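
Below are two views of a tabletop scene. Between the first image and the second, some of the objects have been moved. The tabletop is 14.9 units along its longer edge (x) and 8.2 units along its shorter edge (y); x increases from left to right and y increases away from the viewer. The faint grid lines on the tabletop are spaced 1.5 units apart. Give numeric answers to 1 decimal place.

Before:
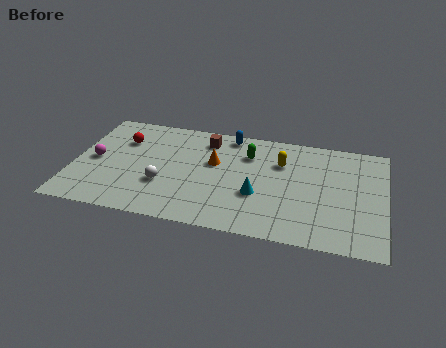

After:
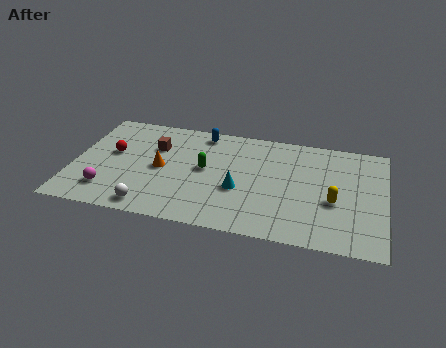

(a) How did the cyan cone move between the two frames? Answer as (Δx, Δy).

(-0.9, 0.2)

The cyan cone was at about (8.9, 3.0) and moved to about (8.0, 3.2).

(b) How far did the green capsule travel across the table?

2.6

The green capsule moved from about (8.3, 6.0) to (6.3, 4.4), a distance of √(2.0² + 1.6²) ≈ 2.6.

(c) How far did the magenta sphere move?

2.3

The magenta sphere was near (1.0, 4.0) before and (1.8, 1.8) after, so it travelled √(0.8² + 2.2²) ≈ 2.3 units.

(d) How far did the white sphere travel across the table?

1.9

The white sphere moved from about (4.4, 2.8) to (3.9, 1.0), a distance of √(0.5² + 1.8²) ≈ 1.9.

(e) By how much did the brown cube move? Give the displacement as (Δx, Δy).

(-2.4, -1.1)

The brown cube was at about (6.2, 6.7) and moved to about (3.8, 5.6).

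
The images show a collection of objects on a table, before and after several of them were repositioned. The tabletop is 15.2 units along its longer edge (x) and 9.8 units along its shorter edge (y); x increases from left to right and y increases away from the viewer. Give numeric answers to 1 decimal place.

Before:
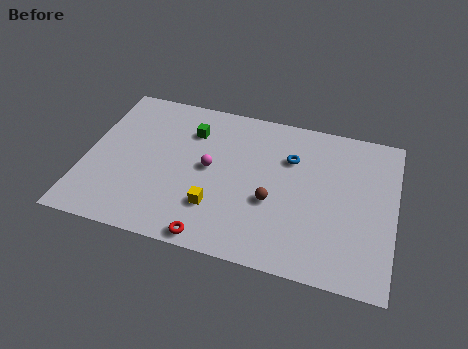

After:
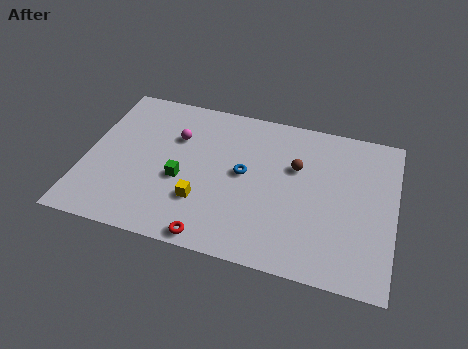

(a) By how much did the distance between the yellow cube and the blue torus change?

-2.3

The distance was about 5.3 in the first image and 3.0 in the second, so they moved 2.3 units closer together.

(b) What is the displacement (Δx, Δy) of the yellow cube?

(-0.7, 0.2)

The yellow cube was at about (6.6, 2.7) and moved to about (5.9, 2.9).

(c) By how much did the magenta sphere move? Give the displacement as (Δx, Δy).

(-1.8, 1.6)

The magenta sphere started near (6.1, 5.1) and ended near (4.3, 6.7).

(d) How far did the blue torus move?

2.7

The blue torus was near (10.0, 6.8) before and (7.8, 5.2) after, so it travelled √(2.2² + 1.6²) ≈ 2.7 units.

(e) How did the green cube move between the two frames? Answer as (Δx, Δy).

(-0.2, -3.3)

The green cube was at about (5.0, 7.3) and moved to about (4.8, 4.0).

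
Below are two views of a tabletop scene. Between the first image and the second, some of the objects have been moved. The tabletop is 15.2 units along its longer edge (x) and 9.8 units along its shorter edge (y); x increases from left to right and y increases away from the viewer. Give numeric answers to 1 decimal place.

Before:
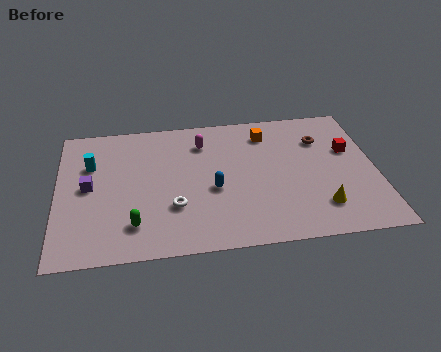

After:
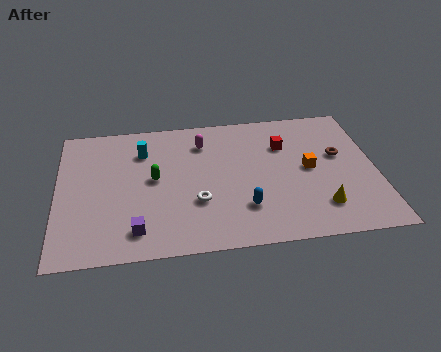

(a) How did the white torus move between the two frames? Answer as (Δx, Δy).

(1.1, 0.2)

From the two frames, the white torus sits at roughly (5.5, 3.1) before and (6.6, 3.3) after.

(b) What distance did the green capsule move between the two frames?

3.3

The green capsule was near (3.6, 2.1) before and (4.6, 5.2) after, so it travelled √(1.0² + 3.1²) ≈ 3.3 units.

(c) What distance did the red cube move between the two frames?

3.2

From (14.0, 6.1) to (10.9, 6.9), the red cube covered √(3.1² + 0.8²) ≈ 3.2 units.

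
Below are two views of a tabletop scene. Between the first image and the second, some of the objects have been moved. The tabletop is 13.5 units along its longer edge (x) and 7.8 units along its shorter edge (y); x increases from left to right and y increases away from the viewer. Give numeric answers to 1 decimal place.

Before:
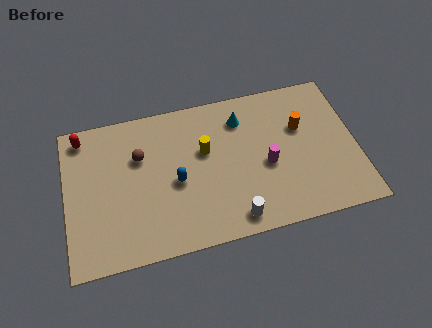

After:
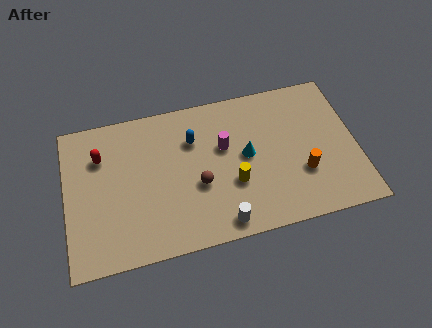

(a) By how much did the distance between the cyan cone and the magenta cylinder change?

-1.7

The distance was about 2.9 in the first image and 1.2 in the second, so they moved 1.7 units closer together.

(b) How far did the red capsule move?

1.4

From (0.9, 6.8) to (1.7, 5.6), the red capsule covered √(0.8² + 1.2²) ≈ 1.4 units.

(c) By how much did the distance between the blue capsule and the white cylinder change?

+1.2

Before: roughly 3.5 units apart; after: 4.7. That's 1.2 units further apart.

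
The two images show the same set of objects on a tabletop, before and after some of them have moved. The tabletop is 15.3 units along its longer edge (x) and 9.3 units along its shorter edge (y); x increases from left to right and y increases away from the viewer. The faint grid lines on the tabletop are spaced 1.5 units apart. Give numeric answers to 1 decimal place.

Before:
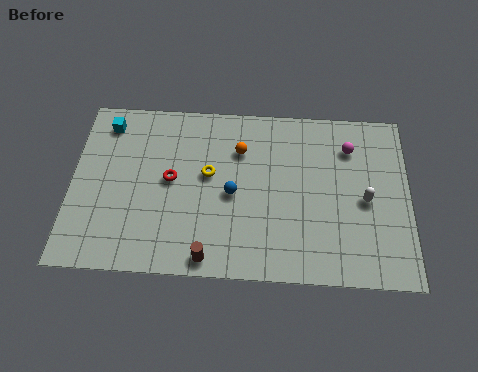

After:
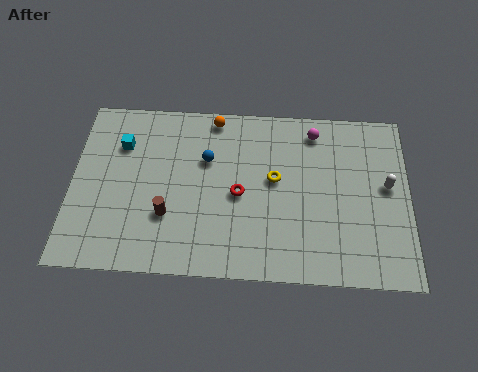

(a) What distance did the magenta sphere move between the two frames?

1.8

The magenta sphere moved from about (12.6, 7.1) to (11.0, 7.9), a distance of √(1.6² + 0.8²) ≈ 1.8.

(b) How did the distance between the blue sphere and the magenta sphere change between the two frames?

-0.8

The distance was about 6.0 in the first image and 5.2 in the second, so they moved 0.8 units closer together.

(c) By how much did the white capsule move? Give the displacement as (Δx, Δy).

(1.0, 0.8)

The white capsule started near (13.3, 4.3) and ended near (14.3, 5.1).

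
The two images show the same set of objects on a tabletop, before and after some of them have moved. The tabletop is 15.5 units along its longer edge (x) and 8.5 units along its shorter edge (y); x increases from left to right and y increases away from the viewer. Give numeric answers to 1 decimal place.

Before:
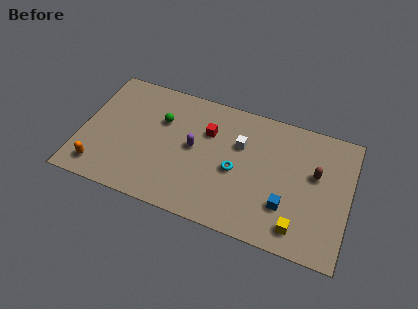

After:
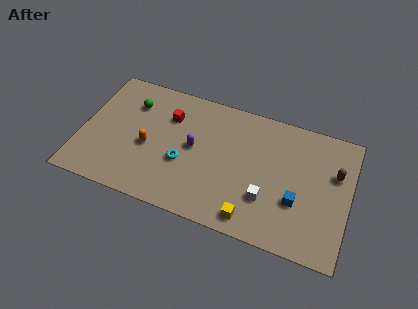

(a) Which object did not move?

the purple capsule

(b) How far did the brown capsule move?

1.2

From (13.5, 5.1) to (14.6, 5.5), the brown capsule covered √(1.1² + 0.4²) ≈ 1.2 units.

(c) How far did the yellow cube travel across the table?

2.6

The yellow cube moved from about (12.8, 1.4) to (10.2, 1.1), a distance of √(2.6² + 0.3²) ≈ 2.6.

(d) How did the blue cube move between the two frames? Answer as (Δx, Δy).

(0.6, 0.5)

From the two frames, the blue cube sits at roughly (12.0, 2.5) before and (12.6, 3.0) after.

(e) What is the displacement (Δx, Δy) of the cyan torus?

(-3.0, -0.5)

The cyan torus was at about (9.0, 3.8) and moved to about (6.0, 3.3).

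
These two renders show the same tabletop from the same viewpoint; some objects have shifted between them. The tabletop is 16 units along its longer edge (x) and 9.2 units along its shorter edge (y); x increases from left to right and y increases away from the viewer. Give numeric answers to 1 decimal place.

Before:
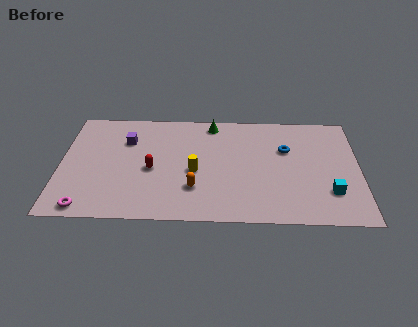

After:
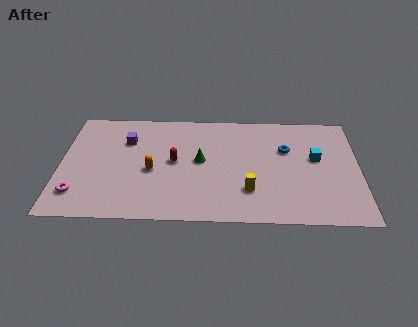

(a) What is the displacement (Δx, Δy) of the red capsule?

(1.2, 0.7)

The red capsule was at about (4.9, 4.1) and moved to about (6.1, 4.8).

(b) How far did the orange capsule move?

2.7

From (7.2, 2.6) to (4.9, 4.0), the orange capsule covered √(2.3² + 1.4²) ≈ 2.7 units.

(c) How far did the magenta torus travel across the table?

1.2

From (1.5, 0.9) to (1.0, 2.0), the magenta torus covered √(0.5² + 1.1²) ≈ 1.2 units.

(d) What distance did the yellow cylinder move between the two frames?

3.3

From (7.2, 4.0) to (10.1, 2.5), the yellow cylinder covered √(2.9² + 1.5²) ≈ 3.3 units.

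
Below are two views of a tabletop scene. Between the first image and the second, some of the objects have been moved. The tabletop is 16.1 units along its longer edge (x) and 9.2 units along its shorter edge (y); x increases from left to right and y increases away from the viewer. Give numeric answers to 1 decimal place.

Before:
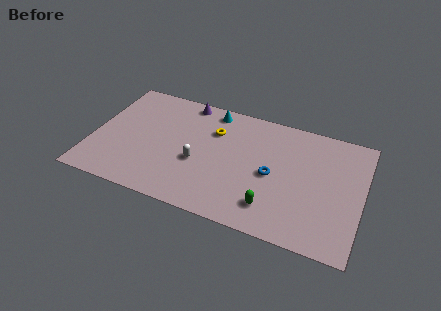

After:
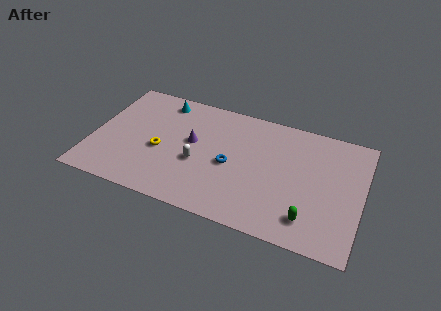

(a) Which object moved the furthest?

the yellow torus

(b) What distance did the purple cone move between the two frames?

3.2

The purple cone moved from about (5.2, 8.3) to (5.9, 5.2), a distance of √(0.7² + 3.1²) ≈ 3.2.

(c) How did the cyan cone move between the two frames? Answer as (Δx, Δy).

(-3.0, -0.2)

The cyan cone started near (6.8, 8.1) and ended near (3.8, 7.9).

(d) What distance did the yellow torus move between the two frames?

4.0

The yellow torus was near (7.1, 6.5) before and (4.1, 3.9) after, so it travelled √(3.0² + 2.6²) ≈ 4.0 units.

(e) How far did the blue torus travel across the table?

2.5

From (10.8, 4.3) to (8.3, 4.2), the blue torus covered √(2.5² + 0.1²) ≈ 2.5 units.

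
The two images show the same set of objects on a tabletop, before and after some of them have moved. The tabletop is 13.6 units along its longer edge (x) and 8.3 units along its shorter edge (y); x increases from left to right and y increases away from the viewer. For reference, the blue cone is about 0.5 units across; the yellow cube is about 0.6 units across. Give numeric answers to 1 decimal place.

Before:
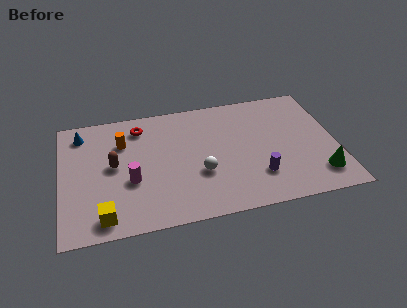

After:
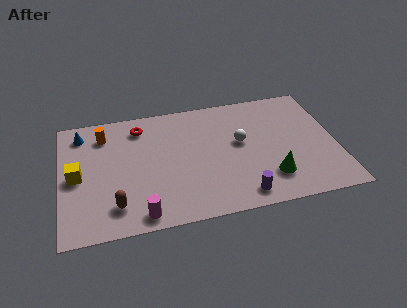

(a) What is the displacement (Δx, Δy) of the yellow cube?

(-1.2, 2.9)

From the two frames, the yellow cube sits at roughly (2.0, 1.1) before and (0.8, 4.0) after.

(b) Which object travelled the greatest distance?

the yellow cube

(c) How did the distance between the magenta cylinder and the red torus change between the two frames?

+2.3

They were about 3.6 units apart before and 5.9 after — 2.3 units further apart.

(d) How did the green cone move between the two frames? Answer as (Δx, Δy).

(-2.4, 0.3)

The green cone started near (12.6, 1.7) and ended near (10.2, 2.0).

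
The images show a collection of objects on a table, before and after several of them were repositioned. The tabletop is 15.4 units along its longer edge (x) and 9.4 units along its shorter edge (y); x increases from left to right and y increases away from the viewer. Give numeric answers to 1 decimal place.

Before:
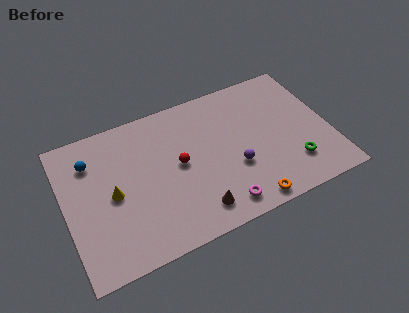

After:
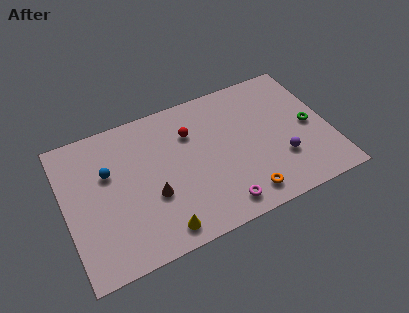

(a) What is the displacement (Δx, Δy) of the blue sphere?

(0.9, -1.1)

The blue sphere was at about (1.7, 7.1) and moved to about (2.6, 6.0).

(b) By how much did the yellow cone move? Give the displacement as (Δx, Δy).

(2.4, -3.3)

The yellow cone was at about (2.7, 4.5) and moved to about (5.1, 1.2).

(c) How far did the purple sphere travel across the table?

2.7

The purple sphere moved from about (9.7, 3.4) to (12.4, 2.9), a distance of √(2.7² + 0.5²) ≈ 2.7.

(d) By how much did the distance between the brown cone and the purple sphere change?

+4.4

The distance was about 3.1 in the first image and 7.5 in the second, so they moved 4.4 units further apart.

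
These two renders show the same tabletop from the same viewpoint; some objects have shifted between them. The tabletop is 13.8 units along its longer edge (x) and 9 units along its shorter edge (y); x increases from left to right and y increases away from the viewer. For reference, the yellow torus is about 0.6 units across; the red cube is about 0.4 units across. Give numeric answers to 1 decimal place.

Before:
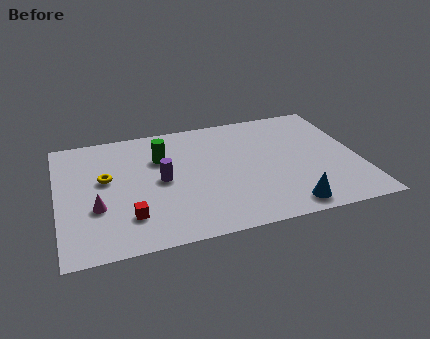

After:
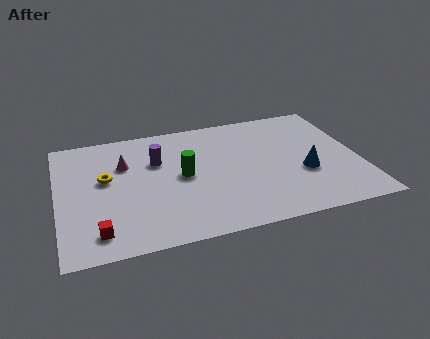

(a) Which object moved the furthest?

the magenta cone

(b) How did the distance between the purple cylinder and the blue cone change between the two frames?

+0.6

Before: roughly 6.5 units apart; after: 7.1. That's 0.6 units further apart.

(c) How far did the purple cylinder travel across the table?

1.5

From (4.7, 4.5) to (4.6, 6.0), the purple cylinder covered √(0.1² + 1.5²) ≈ 1.5 units.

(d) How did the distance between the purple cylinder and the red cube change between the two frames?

+2.6

The distance was about 2.8 in the first image and 5.4 in the second, so they moved 2.6 units further apart.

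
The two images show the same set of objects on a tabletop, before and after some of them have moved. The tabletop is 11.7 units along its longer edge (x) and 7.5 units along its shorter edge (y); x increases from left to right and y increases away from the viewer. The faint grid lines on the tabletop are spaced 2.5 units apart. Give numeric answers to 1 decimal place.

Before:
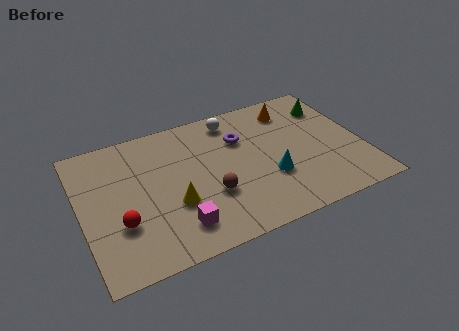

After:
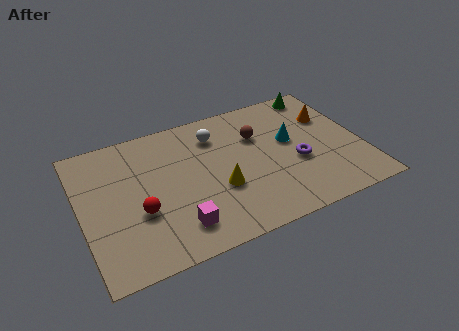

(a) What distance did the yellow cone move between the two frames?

1.9

From (3.7, 2.7) to (5.6, 2.8), the yellow cone covered √(1.9² + 0.1²) ≈ 1.9 units.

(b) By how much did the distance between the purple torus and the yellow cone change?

-0.7

They were about 4.0 units apart before and 3.3 after — 0.7 units closer together.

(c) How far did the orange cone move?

1.8

The orange cone was near (9.1, 6.1) before and (10.6, 5.1) after, so it travelled √(1.5² + 1.0²) ≈ 1.8 units.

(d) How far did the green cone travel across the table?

1.0

The green cone moved from about (10.7, 5.7) to (10.4, 6.7), a distance of √(0.3² + 1.0²) ≈ 1.0.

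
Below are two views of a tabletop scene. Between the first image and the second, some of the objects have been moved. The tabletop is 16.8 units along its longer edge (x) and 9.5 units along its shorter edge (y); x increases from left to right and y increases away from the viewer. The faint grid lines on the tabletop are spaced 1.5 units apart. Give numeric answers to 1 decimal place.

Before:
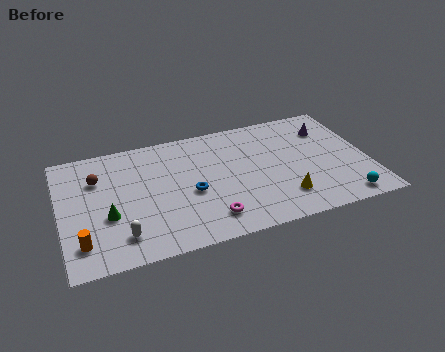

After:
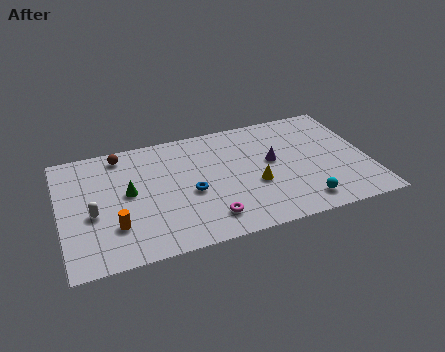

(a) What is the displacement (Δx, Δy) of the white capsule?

(-1.4, 2.1)

The white capsule started near (3.1, 1.9) and ended near (1.7, 4.0).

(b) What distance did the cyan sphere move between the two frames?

2.2

The cyan sphere moved from about (15.1, 1.1) to (12.9, 1.5), a distance of √(2.2² + 0.4²) ≈ 2.2.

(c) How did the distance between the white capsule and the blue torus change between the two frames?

+0.8

The distance was about 4.5 in the first image and 5.3 in the second, so they moved 0.8 units further apart.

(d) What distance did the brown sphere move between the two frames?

2.1

From (2.1, 6.7) to (3.5, 8.3), the brown sphere covered √(1.4² + 1.6²) ≈ 2.1 units.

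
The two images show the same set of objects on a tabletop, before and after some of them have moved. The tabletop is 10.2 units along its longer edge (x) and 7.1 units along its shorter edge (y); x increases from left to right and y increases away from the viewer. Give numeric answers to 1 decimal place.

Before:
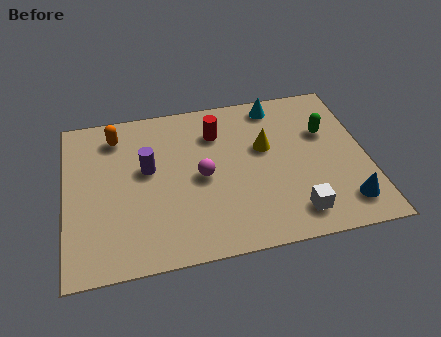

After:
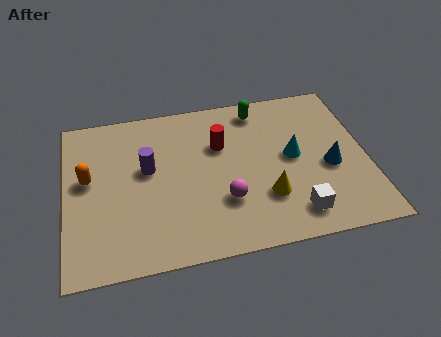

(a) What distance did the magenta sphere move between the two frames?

1.4

The magenta sphere moved from about (4.6, 3.4) to (5.3, 2.2), a distance of √(0.7² + 1.2²) ≈ 1.4.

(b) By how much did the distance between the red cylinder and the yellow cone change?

+1.1

Before: roughly 1.9 units apart; after: 3.0. That's 1.1 units further apart.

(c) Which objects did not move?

the white cube and the purple cylinder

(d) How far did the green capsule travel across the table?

2.7

The green capsule was near (8.9, 4.6) before and (6.7, 6.1) after, so it travelled √(2.2² + 1.5²) ≈ 2.7 units.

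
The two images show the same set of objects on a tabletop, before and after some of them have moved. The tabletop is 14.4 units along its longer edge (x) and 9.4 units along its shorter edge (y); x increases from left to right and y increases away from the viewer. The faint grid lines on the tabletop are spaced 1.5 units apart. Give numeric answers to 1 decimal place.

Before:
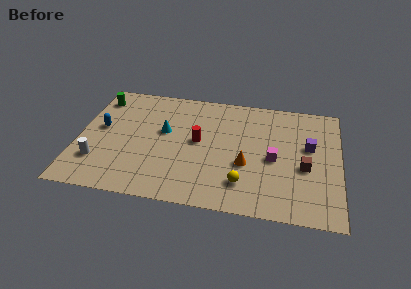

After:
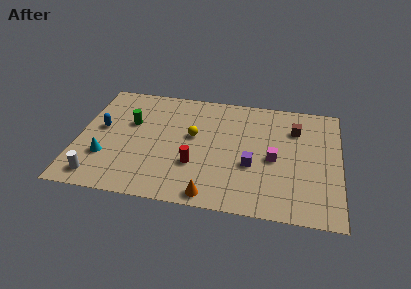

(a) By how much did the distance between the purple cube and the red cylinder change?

-3.0

They were about 6.1 units apart before and 3.1 after — 3.0 units closer together.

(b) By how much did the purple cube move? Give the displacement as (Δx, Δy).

(-3.1, -2.0)

From the two frames, the purple cube sits at roughly (12.7, 5.6) before and (9.6, 3.6) after.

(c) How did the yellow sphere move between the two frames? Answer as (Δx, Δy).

(-2.9, 3.3)

From the two frames, the yellow sphere sits at roughly (9.2, 2.1) before and (6.3, 5.4) after.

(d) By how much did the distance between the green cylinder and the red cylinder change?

-1.7

Before: roughly 6.3 units apart; after: 4.6. That's 1.7 units closer together.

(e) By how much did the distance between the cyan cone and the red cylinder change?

+2.9

Before: roughly 2.0 units apart; after: 4.9. That's 2.9 units further apart.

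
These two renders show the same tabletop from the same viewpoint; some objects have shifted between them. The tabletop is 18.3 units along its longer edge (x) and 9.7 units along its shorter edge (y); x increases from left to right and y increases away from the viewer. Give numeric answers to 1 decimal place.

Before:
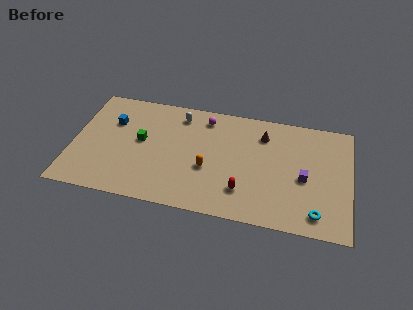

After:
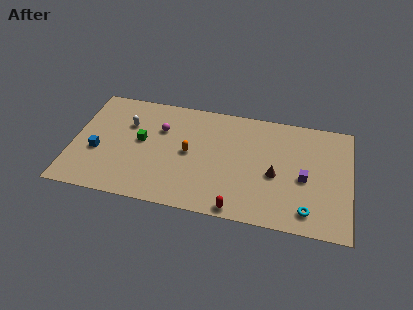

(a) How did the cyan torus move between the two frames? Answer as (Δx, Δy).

(-0.6, 0.1)

The cyan torus was at about (16.2, 1.5) and moved to about (15.6, 1.6).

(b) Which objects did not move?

the purple cube and the green cube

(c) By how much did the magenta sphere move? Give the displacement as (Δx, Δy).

(-2.9, -1.6)

The magenta sphere was at about (8.6, 8.2) and moved to about (5.7, 6.6).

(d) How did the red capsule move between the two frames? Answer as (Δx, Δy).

(-0.3, -1.6)

The red capsule was at about (11.4, 2.4) and moved to about (11.1, 0.8).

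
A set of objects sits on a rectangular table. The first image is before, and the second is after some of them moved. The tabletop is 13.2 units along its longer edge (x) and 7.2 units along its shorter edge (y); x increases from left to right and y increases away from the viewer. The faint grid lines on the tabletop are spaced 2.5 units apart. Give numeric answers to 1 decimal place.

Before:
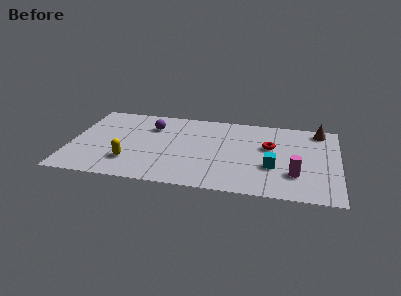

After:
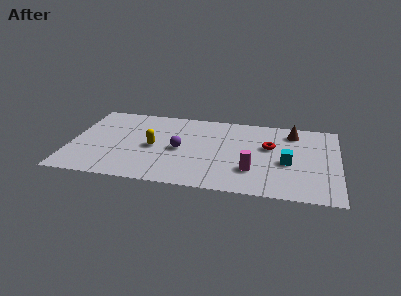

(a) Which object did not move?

the red torus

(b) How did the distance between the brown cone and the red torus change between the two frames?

-1.2

They were about 3.1 units apart before and 1.9 after — 1.2 units closer together.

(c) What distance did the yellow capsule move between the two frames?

1.9

The yellow capsule moved from about (3.0, 1.9) to (4.1, 3.4), a distance of √(1.1² + 1.5²) ≈ 1.9.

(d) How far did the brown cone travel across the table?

1.4

From (12.2, 6.3) to (10.9, 5.9), the brown cone covered √(1.3² + 0.4²) ≈ 1.4 units.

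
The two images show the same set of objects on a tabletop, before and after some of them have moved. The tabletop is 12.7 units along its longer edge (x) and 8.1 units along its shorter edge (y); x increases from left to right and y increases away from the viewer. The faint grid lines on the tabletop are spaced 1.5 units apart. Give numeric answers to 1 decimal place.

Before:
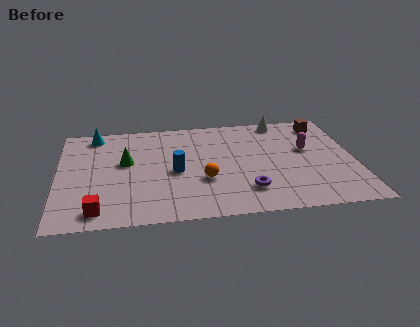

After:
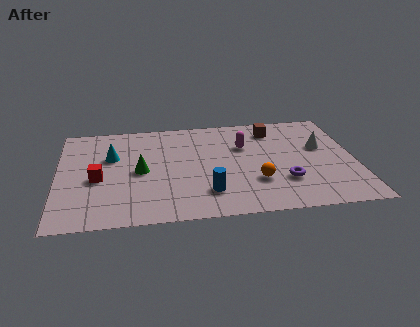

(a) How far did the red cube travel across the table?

2.4

From (1.7, 1.1) to (1.7, 3.5), the red cube covered √(0.0² + 2.4²) ≈ 2.4 units.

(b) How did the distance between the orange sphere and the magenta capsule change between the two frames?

-2.0

They were about 4.9 units apart before and 2.9 after — 2.0 units closer together.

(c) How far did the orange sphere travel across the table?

2.2

The orange sphere was near (6.2, 2.9) before and (8.4, 2.5) after, so it travelled √(2.2² + 0.4²) ≈ 2.2 units.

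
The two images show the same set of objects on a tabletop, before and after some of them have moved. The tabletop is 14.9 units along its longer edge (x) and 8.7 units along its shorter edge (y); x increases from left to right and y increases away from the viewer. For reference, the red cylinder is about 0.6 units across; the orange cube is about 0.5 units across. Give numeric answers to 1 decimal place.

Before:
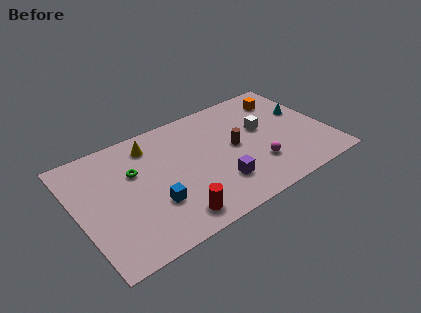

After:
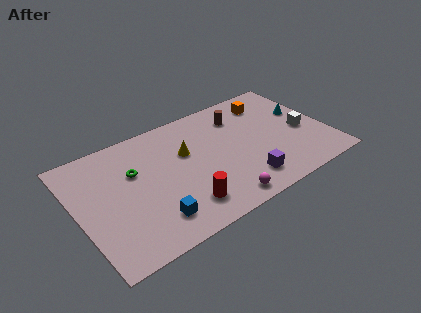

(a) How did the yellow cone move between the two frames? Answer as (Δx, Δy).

(1.9, -1.6)

The yellow cone was at about (4.7, 7.1) and moved to about (6.6, 5.5).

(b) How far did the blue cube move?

1.0

From (4.2, 2.8) to (4.0, 1.8), the blue cube covered √(0.2² + 1.0²) ≈ 1.0 units.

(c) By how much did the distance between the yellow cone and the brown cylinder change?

-1.7

They were about 5.4 units apart before and 3.7 after — 1.7 units closer together.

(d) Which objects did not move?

the cyan cone and the green torus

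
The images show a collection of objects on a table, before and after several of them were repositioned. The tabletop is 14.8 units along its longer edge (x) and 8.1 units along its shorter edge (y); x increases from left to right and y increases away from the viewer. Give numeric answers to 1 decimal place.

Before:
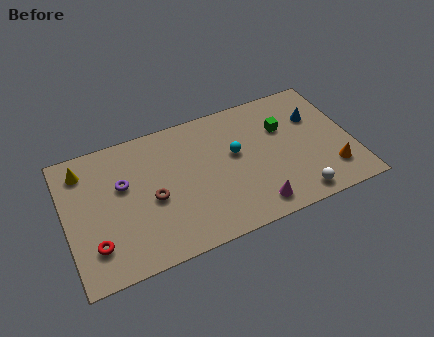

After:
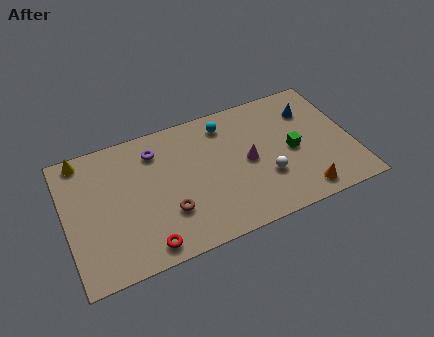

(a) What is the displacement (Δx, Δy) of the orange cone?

(-1.6, -0.8)

The orange cone was at about (13.5, 1.9) and moved to about (11.9, 1.1).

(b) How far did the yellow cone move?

0.7

From (1.1, 6.6) to (1.1, 7.3), the yellow cone covered √(0.0² + 0.7²) ≈ 0.7 units.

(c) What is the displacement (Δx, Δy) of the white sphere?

(-1.4, 1.7)

From the two frames, the white sphere sits at roughly (11.6, 1.0) before and (10.2, 2.7) after.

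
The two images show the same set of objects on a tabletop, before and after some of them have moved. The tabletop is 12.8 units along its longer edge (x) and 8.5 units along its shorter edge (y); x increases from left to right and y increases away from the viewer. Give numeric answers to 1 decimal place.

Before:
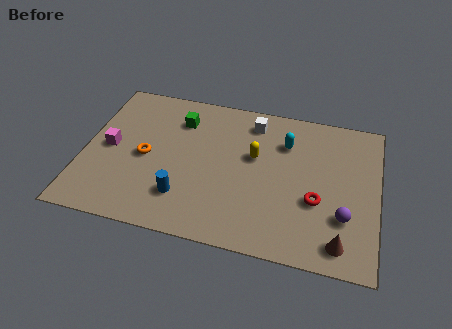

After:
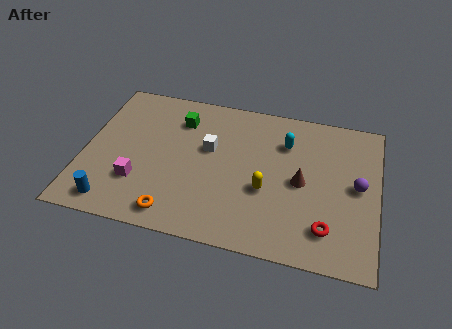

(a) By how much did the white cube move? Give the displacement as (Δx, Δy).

(-1.8, -2.0)

From the two frames, the white cube sits at roughly (7.2, 7.1) before and (5.4, 5.1) after.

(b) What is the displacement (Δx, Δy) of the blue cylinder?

(-3.0, -1.0)

From the two frames, the blue cylinder sits at roughly (4.5, 2.1) before and (1.5, 1.1) after.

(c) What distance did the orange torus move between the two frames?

3.3

The orange torus moved from about (2.7, 4.0) to (4.2, 1.1), a distance of √(1.5² + 2.9²) ≈ 3.3.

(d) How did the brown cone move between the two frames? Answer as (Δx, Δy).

(-1.8, 2.9)

The brown cone started near (11.3, 1.2) and ended near (9.5, 4.1).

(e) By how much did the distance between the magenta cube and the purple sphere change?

-0.8

The distance was about 10.4 in the first image and 9.6 in the second, so they moved 0.8 units closer together.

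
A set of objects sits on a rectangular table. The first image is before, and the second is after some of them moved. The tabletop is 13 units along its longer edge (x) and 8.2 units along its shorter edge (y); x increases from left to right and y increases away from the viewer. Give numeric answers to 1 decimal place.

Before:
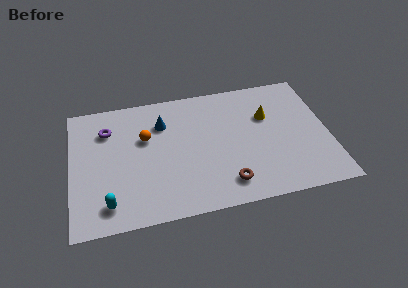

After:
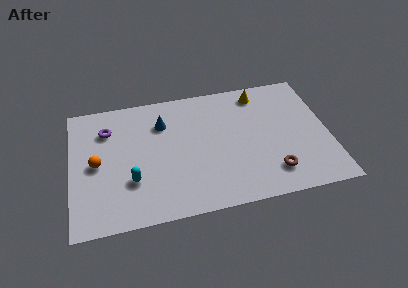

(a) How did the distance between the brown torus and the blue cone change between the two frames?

+1.4

They were about 5.4 units apart before and 6.8 after — 1.4 units further apart.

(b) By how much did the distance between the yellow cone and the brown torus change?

+0.8

Before: roughly 4.5 units apart; after: 5.3. That's 0.8 units further apart.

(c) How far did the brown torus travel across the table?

2.3

The brown torus was near (7.7, 1.5) before and (10.0, 1.7) after, so it travelled √(2.3² + 0.2²) ≈ 2.3 units.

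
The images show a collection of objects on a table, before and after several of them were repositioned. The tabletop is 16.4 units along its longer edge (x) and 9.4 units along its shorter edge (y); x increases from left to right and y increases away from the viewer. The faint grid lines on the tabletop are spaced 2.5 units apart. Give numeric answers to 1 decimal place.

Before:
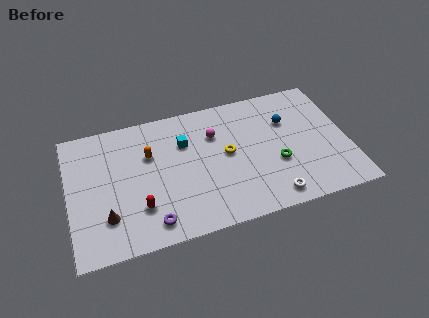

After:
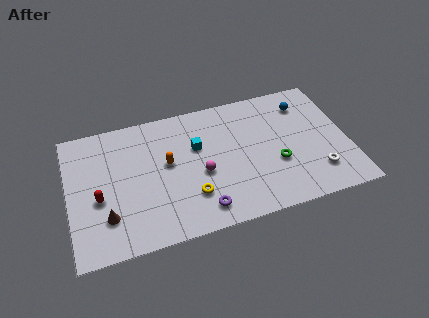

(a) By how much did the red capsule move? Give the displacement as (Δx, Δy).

(-2.3, 1.3)

From the two frames, the red capsule sits at roughly (4.0, 2.6) before and (1.7, 3.9) after.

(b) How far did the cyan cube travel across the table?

0.9

The cyan cube was near (6.9, 6.5) before and (7.6, 6.0) after, so it travelled √(0.7² + 0.5²) ≈ 0.9 units.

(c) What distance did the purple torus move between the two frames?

2.9

The purple torus moved from about (4.6, 1.4) to (7.5, 1.5), a distance of √(2.9² + 0.1²) ≈ 2.9.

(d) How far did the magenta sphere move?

2.8

From (8.7, 6.6) to (7.7, 4.0), the magenta sphere covered √(1.0² + 2.6²) ≈ 2.8 units.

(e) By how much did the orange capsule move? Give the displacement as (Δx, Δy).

(1.0, -0.9)

The orange capsule was at about (4.8, 6.2) and moved to about (5.8, 5.3).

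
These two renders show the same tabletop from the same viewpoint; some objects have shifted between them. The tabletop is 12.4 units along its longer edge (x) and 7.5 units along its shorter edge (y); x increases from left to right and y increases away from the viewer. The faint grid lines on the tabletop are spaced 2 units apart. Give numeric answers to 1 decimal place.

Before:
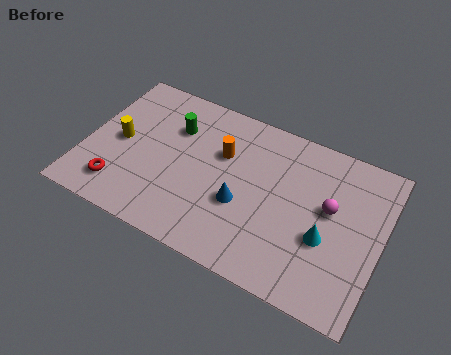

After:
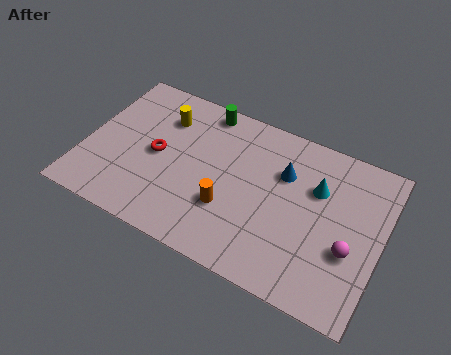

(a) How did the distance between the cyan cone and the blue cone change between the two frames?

-2.1

The distance was about 3.5 in the first image and 1.4 in the second, so they moved 2.1 units closer together.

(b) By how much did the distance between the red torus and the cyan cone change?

-1.9

The distance was about 8.6 in the first image and 6.7 in the second, so they moved 1.9 units closer together.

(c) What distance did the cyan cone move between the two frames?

2.2

From (10.2, 2.9) to (9.6, 5.0), the cyan cone covered √(0.6² + 2.1²) ≈ 2.2 units.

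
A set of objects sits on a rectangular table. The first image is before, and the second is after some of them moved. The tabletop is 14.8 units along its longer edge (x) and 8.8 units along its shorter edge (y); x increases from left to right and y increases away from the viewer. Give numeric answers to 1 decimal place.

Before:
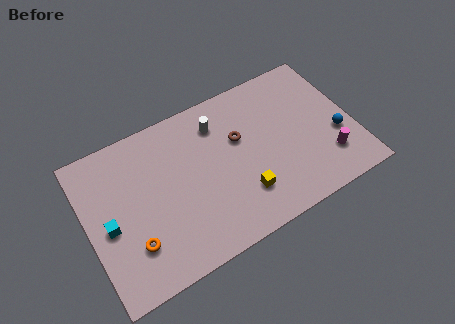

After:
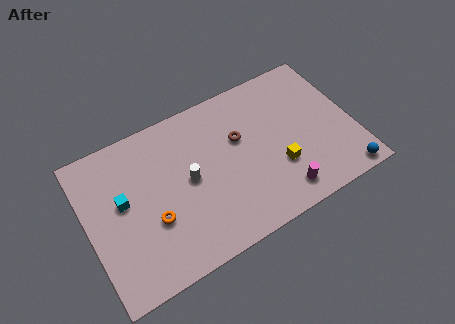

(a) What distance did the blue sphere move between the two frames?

2.5

From (13.8, 3.3) to (13.8, 0.8), the blue sphere covered √(0.0² + 2.5²) ≈ 2.5 units.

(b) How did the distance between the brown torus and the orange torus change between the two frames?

-1.4

The distance was about 7.1 in the first image and 5.7 in the second, so they moved 1.4 units closer together.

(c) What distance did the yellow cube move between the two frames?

2.2

The yellow cube moved from about (8.3, 2.3) to (10.4, 2.9), a distance of √(2.1² + 0.6²) ≈ 2.2.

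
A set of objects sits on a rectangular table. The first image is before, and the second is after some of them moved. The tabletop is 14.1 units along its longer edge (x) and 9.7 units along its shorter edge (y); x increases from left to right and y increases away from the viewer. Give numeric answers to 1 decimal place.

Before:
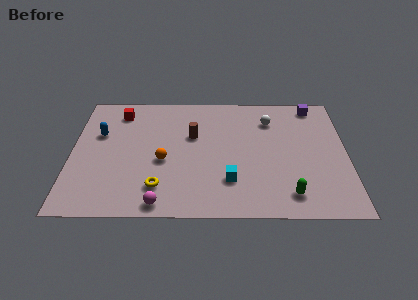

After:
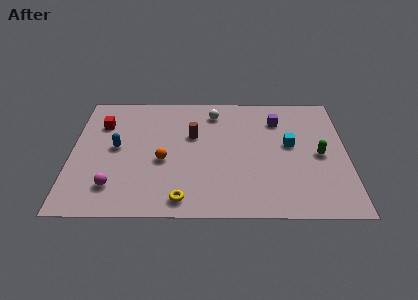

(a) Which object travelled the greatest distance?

the cyan cube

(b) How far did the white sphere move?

3.0

The white sphere moved from about (10.2, 7.4) to (7.3, 8.0), a distance of √(2.9² + 0.6²) ≈ 3.0.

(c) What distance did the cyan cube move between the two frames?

4.2

The cyan cube moved from about (8.1, 2.6) to (11.2, 5.4), a distance of √(3.1² + 2.8²) ≈ 4.2.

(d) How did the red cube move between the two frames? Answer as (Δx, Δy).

(-0.9, -1.0)

The red cube started near (2.4, 8.0) and ended near (1.5, 7.0).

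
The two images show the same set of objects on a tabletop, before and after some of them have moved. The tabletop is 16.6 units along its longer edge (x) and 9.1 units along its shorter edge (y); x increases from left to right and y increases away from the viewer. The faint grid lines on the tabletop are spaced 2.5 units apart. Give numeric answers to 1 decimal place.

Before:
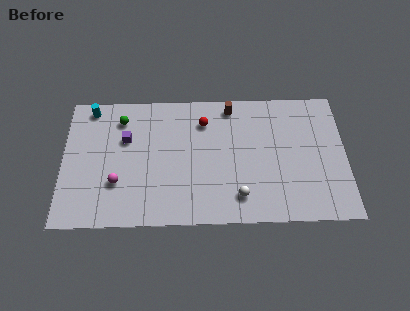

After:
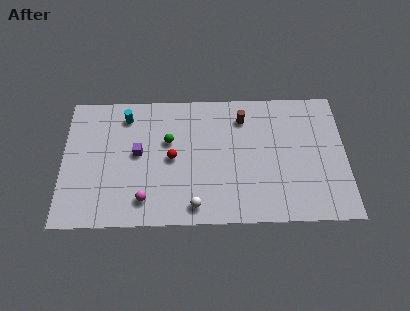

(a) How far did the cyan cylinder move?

2.2

The cyan cylinder moved from about (1.6, 8.1) to (3.7, 7.5), a distance of √(2.1² + 0.6²) ≈ 2.2.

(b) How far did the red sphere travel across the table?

3.1

The red sphere was near (8.3, 7.0) before and (6.4, 4.5) after, so it travelled √(1.9² + 2.5²) ≈ 3.1 units.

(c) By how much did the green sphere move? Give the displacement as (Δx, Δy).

(2.8, -1.6)

The green sphere was at about (3.4, 7.3) and moved to about (6.2, 5.7).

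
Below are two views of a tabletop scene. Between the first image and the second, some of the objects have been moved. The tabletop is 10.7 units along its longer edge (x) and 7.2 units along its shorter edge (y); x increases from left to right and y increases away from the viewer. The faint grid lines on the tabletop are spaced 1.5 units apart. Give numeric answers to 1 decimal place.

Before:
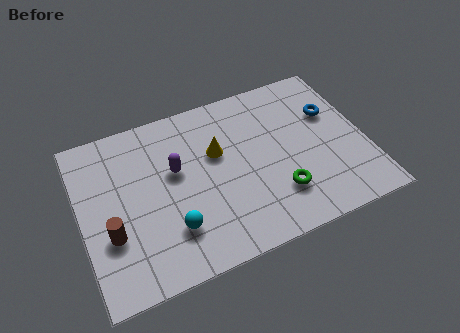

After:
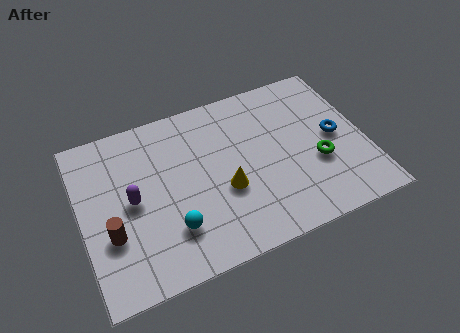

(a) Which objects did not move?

the cyan sphere and the brown cylinder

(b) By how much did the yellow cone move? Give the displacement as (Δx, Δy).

(0.1, -1.7)

The yellow cone started near (5.2, 4.5) and ended near (5.3, 2.8).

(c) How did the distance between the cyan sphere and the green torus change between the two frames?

+1.7

Before: roughly 4.0 units apart; after: 5.7. That's 1.7 units further apart.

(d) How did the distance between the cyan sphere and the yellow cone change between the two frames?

-1.0

The distance was about 3.3 in the first image and 2.3 in the second, so they moved 1.0 units closer together.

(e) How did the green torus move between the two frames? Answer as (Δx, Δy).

(1.6, 0.8)

From the two frames, the green torus sits at roughly (7.2, 1.9) before and (8.8, 2.7) after.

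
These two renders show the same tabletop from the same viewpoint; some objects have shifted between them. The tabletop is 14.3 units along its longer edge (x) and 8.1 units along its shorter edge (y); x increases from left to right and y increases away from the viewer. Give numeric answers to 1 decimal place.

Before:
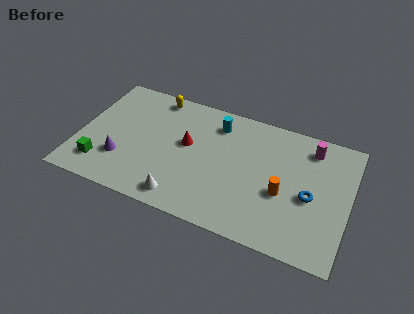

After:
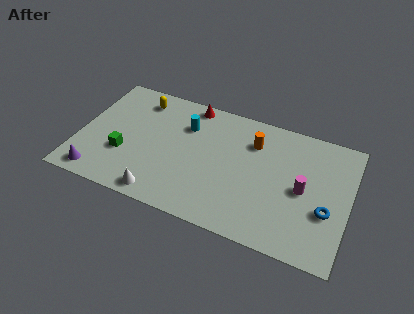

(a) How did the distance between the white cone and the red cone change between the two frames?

+3.0

Before: roughly 3.5 units apart; after: 6.5. That's 3.0 units further apart.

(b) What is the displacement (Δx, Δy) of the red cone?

(-0.1, 2.7)

From the two frames, the red cone sits at roughly (5.7, 4.6) before and (5.6, 7.3) after.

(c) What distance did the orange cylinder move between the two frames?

3.2

The orange cylinder moved from about (10.9, 3.3) to (9.1, 6.0), a distance of √(1.8² + 2.7²) ≈ 3.2.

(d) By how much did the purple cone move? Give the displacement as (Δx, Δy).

(-1.1, -1.4)

The purple cone started near (2.4, 2.4) and ended near (1.3, 1.0).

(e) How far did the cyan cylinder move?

1.7

The cyan cylinder moved from about (7.1, 6.5) to (5.5, 5.8), a distance of √(1.6² + 0.7²) ≈ 1.7.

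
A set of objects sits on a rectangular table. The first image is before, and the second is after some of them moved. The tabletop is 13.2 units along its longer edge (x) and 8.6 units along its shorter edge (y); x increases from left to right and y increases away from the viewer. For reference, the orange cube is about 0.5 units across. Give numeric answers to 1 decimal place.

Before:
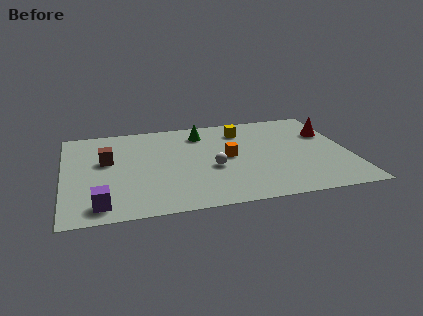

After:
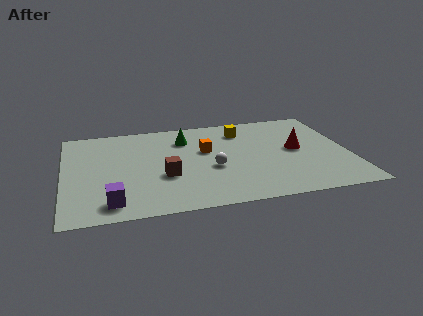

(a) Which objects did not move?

the yellow cube and the white sphere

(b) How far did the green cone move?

0.9

From (6.5, 6.9) to (5.7, 6.5), the green cone covered √(0.8² + 0.4²) ≈ 0.9 units.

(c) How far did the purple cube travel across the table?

0.5

The purple cube was near (1.6, 1.2) before and (2.1, 1.3) after, so it travelled √(0.5² + 0.1²) ≈ 0.5 units.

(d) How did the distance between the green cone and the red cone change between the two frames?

-0.5

Before: roughly 6.0 units apart; after: 5.5. That's 0.5 units closer together.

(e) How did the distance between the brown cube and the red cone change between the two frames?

-4.1

Before: roughly 10.4 units apart; after: 6.3. That's 4.1 units closer together.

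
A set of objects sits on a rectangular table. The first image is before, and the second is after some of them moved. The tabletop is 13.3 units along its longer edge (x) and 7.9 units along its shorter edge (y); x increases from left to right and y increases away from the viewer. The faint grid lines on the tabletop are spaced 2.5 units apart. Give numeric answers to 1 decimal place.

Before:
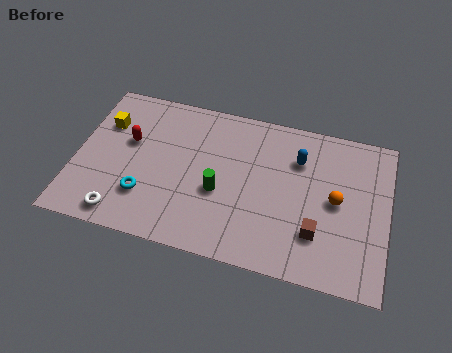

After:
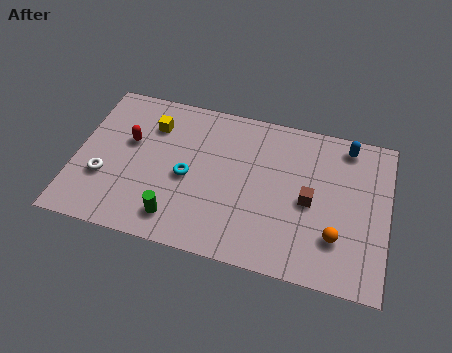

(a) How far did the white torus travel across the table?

1.9

The white torus was near (2.2, 1.0) before and (1.3, 2.7) after, so it travelled √(0.9² + 1.7²) ≈ 1.9 units.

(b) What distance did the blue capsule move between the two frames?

2.3

The blue capsule was near (9.4, 5.7) before and (11.4, 6.9) after, so it travelled √(2.0² + 1.2²) ≈ 2.3 units.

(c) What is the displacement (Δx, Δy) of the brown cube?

(-0.4, 1.5)

The brown cube was at about (10.4, 2.2) and moved to about (10.0, 3.7).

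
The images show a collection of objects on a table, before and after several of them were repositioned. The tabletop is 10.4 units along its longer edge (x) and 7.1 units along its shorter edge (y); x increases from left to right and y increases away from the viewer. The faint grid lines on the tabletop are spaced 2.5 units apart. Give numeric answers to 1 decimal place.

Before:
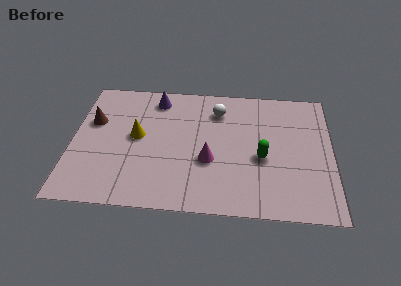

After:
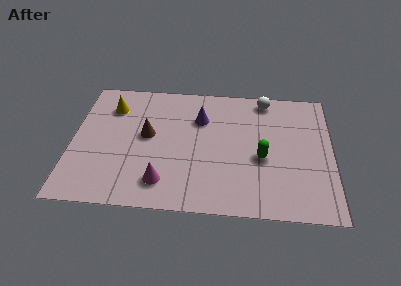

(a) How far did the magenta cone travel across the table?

2.2

From (5.5, 2.7) to (3.7, 1.4), the magenta cone covered √(1.8² + 1.3²) ≈ 2.2 units.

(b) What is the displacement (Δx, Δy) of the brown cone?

(2.2, -0.6)

From the two frames, the brown cone sits at roughly (0.8, 4.5) before and (3.0, 3.9) after.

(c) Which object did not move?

the green capsule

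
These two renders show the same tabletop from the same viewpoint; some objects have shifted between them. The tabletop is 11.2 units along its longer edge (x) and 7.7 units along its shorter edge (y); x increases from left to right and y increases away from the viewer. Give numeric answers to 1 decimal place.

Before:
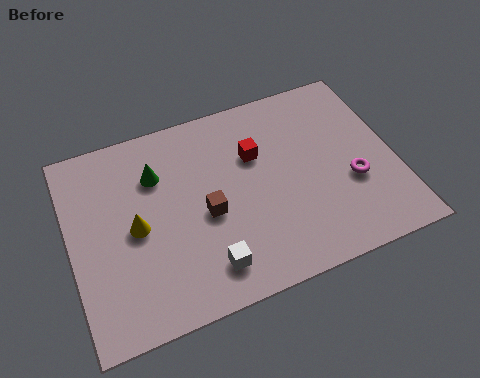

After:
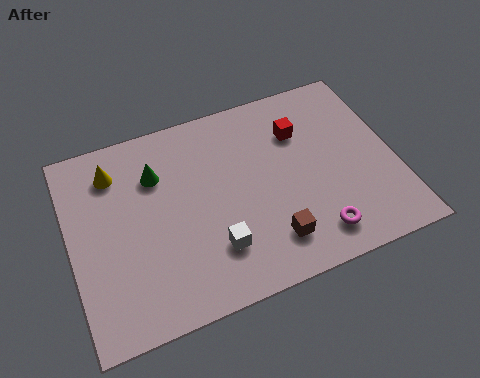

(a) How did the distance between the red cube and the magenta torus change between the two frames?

+0.4

The distance was about 3.8 in the first image and 4.2 in the second, so they moved 0.4 units further apart.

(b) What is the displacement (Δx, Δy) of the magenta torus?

(-1.5, -1.6)

The magenta torus started near (9.6, 2.9) and ended near (8.1, 1.3).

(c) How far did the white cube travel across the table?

0.7

The white cube was near (4.4, 1.4) before and (4.7, 2.0) after, so it travelled √(0.3² + 0.6²) ≈ 0.7 units.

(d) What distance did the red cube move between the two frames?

1.6

From (6.5, 5.1) to (8.1, 5.5), the red cube covered √(1.6² + 0.4²) ≈ 1.6 units.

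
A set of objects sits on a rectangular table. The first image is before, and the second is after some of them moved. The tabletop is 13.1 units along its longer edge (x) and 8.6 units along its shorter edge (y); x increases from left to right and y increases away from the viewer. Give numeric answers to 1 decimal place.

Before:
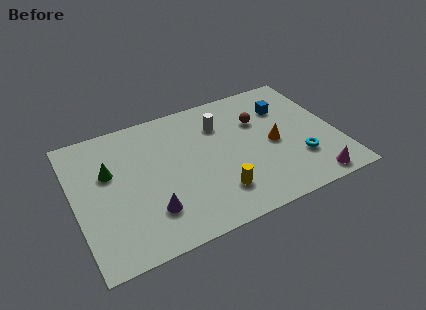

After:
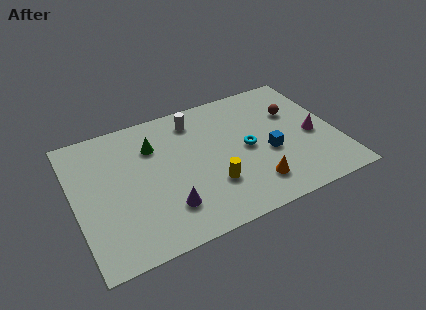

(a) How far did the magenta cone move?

2.9

The magenta cone was near (11.4, 0.9) before and (11.9, 3.8) after, so it travelled √(0.5² + 2.9²) ≈ 2.9 units.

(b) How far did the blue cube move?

3.0

The blue cube was near (10.8, 6.2) before and (9.6, 3.5) after, so it travelled √(1.2² + 2.7²) ≈ 3.0 units.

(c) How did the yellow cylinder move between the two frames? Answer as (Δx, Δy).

(-0.2, 0.6)

The yellow cylinder was at about (6.8, 2.0) and moved to about (6.6, 2.6).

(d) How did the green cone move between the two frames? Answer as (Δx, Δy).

(2.3, 0.8)

From the two frames, the green cone sits at roughly (1.8, 5.4) before and (4.1, 6.2) after.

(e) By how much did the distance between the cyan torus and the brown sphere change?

-0.7

Before: roughly 3.7 units apart; after: 3.0. That's 0.7 units closer together.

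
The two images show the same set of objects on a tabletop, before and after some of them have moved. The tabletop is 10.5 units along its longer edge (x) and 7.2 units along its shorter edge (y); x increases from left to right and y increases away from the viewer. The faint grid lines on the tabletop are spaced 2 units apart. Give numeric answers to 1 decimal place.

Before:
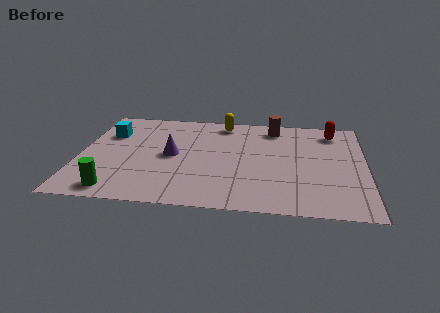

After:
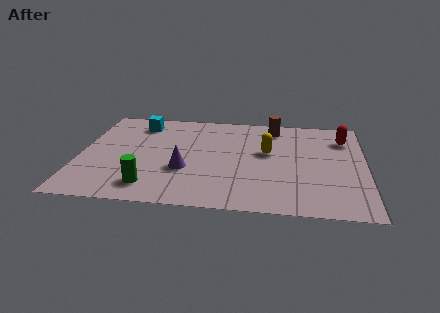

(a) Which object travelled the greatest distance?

the yellow capsule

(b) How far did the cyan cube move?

1.4

From (1.0, 5.0) to (2.1, 5.9), the cyan cube covered √(1.1² + 0.9²) ≈ 1.4 units.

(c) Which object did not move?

the brown cylinder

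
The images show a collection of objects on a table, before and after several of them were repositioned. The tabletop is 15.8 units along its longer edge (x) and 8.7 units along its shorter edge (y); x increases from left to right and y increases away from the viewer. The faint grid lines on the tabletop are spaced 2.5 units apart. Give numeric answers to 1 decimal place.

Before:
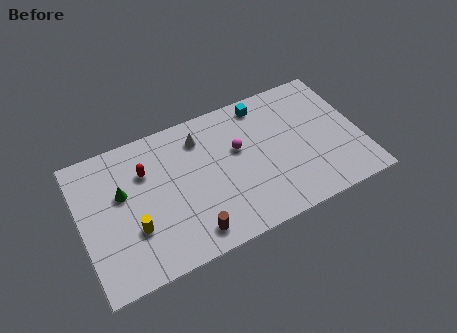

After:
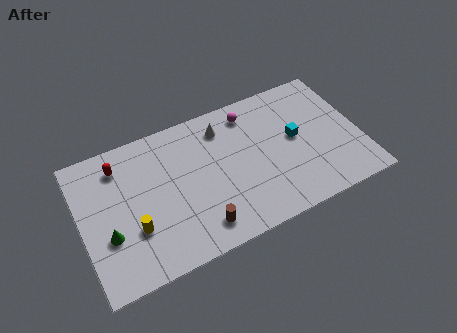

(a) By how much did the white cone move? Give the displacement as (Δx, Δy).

(1.3, 0.1)

The white cone was at about (7.0, 6.9) and moved to about (8.3, 7.0).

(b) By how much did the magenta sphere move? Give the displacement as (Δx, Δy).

(0.9, 2.0)

From the two frames, the magenta sphere sits at roughly (9.0, 5.3) before and (9.9, 7.3) after.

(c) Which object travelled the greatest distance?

the cyan cube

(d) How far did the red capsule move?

1.7

From (3.8, 6.1) to (2.4, 7.0), the red capsule covered √(1.4² + 0.9²) ≈ 1.7 units.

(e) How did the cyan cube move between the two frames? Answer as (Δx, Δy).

(1.5, -2.9)

The cyan cube was at about (10.7, 7.6) and moved to about (12.2, 4.7).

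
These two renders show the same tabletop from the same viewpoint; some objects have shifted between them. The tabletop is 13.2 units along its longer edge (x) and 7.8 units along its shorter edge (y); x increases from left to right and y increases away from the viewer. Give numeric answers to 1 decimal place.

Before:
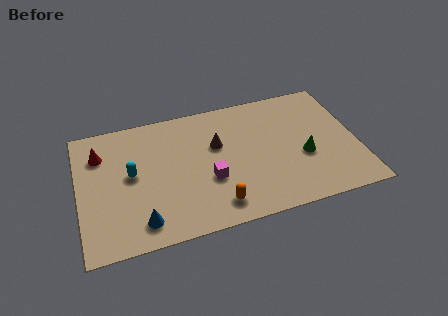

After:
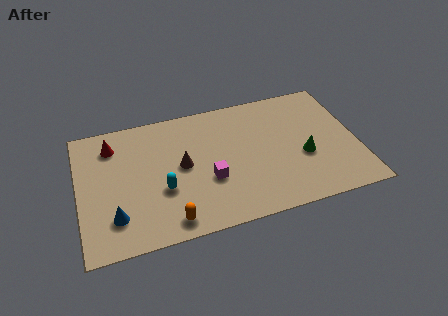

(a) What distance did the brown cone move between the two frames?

1.9

From (6.6, 4.9) to (4.9, 4.1), the brown cone covered √(1.7² + 0.8²) ≈ 1.9 units.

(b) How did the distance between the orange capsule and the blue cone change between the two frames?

-0.8

The distance was about 3.5 in the first image and 2.7 in the second, so they moved 0.8 units closer together.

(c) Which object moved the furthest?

the orange capsule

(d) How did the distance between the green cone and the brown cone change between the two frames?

+1.4

Before: roughly 4.4 units apart; after: 5.8. That's 1.4 units further apart.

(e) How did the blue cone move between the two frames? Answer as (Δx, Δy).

(-1.2, 0.6)

From the two frames, the blue cone sits at roughly (2.8, 1.3) before and (1.6, 1.9) after.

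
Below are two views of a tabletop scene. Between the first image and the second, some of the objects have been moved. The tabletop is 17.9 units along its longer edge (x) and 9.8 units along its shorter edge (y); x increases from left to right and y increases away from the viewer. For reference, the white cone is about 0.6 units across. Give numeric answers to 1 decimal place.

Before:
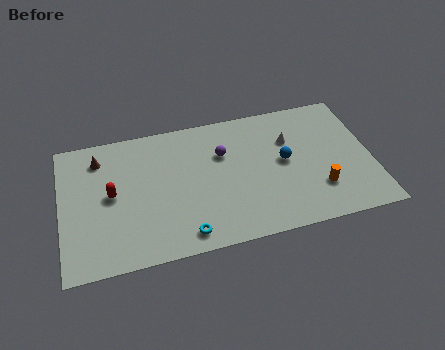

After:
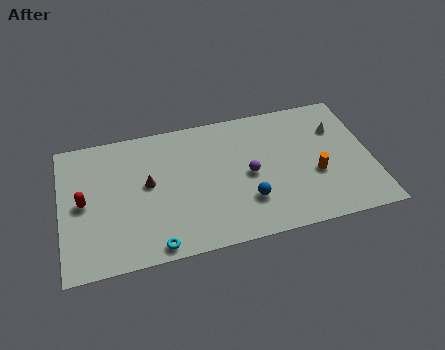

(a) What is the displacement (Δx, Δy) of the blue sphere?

(-2.3, -2.4)

The blue sphere was at about (12.9, 5.2) and moved to about (10.6, 2.8).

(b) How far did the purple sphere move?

2.4

The purple sphere moved from about (9.4, 6.6) to (10.8, 4.7), a distance of √(1.4² + 1.9²) ≈ 2.4.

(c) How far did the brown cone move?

3.7

From (2.3, 7.9) to (5.0, 5.4), the brown cone covered √(2.7² + 2.5²) ≈ 3.7 units.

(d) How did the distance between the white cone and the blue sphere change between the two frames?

+5.3

Before: roughly 1.6 units apart; after: 6.9. That's 5.3 units further apart.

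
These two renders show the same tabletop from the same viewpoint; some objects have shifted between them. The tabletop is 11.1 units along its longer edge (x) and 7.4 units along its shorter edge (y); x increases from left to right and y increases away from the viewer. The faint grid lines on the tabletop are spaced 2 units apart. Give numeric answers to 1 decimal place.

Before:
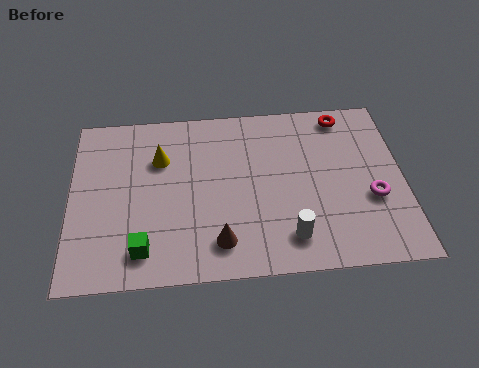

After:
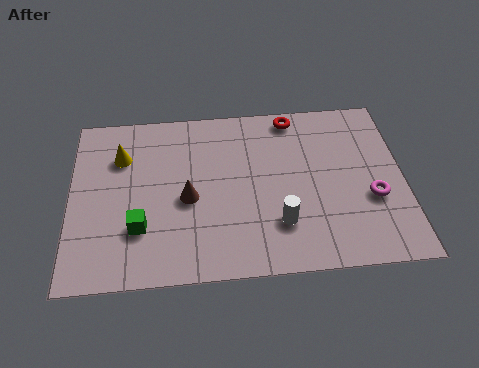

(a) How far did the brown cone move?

2.1

The brown cone was near (4.9, 1.4) before and (3.9, 3.3) after, so it travelled √(1.0² + 1.9²) ≈ 2.1 units.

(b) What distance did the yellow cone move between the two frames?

1.3

The yellow cone was near (3.0, 5.1) before and (1.7, 5.3) after, so it travelled √(1.3² + 0.2²) ≈ 1.3 units.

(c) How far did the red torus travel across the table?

1.7

From (9.2, 6.5) to (7.5, 6.6), the red torus covered √(1.7² + 0.1²) ≈ 1.7 units.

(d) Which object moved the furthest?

the brown cone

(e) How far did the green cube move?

0.9

The green cube was near (2.4, 1.3) before and (2.3, 2.2) after, so it travelled √(0.1² + 0.9²) ≈ 0.9 units.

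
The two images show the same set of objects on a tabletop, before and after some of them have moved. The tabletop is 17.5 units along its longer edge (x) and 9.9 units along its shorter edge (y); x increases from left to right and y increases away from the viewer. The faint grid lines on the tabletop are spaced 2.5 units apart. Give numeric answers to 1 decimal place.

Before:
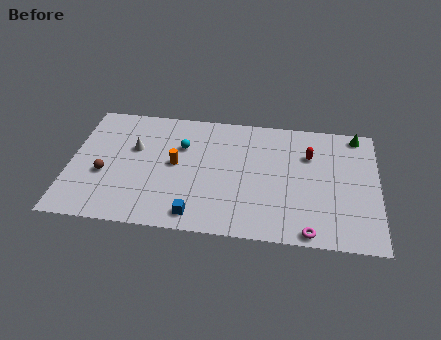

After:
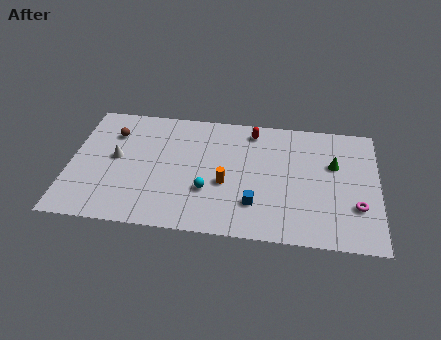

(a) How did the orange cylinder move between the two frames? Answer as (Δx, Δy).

(2.9, -1.2)

The orange cylinder started near (6.0, 5.2) and ended near (8.9, 4.0).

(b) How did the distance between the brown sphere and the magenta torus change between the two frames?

+2.5

The distance was about 12.1 in the first image and 14.6 in the second, so they moved 2.5 units further apart.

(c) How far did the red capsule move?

3.7

The red capsule moved from about (13.6, 6.9) to (10.3, 8.5), a distance of √(3.3² + 1.6²) ≈ 3.7.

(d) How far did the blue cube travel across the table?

3.5

The blue cube moved from about (7.3, 1.3) to (10.6, 2.6), a distance of √(3.3² + 1.3²) ≈ 3.5.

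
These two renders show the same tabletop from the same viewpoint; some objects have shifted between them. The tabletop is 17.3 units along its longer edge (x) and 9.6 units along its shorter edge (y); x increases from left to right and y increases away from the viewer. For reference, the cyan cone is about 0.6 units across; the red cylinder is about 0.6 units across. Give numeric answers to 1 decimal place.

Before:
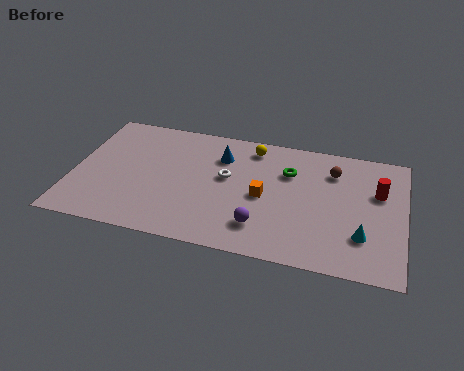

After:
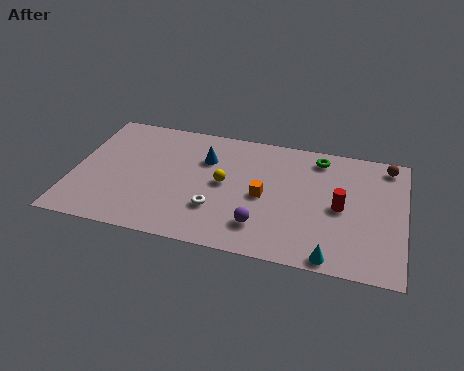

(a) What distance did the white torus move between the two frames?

2.6

The white torus moved from about (8.0, 5.5) to (7.6, 2.9), a distance of √(0.4² + 2.6²) ≈ 2.6.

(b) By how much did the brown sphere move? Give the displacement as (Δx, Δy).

(2.8, 1.1)

The brown sphere was at about (13.5, 7.3) and moved to about (16.3, 8.4).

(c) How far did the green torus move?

2.1

The green torus was near (11.2, 6.7) before and (12.7, 8.2) after, so it travelled √(1.5² + 1.5²) ≈ 2.1 units.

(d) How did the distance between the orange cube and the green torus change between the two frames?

+2.1

They were about 2.5 units apart before and 4.6 after — 2.1 units further apart.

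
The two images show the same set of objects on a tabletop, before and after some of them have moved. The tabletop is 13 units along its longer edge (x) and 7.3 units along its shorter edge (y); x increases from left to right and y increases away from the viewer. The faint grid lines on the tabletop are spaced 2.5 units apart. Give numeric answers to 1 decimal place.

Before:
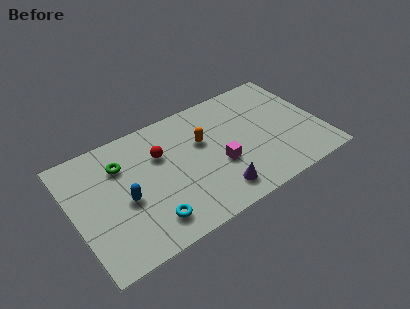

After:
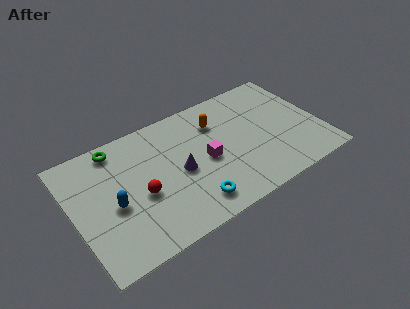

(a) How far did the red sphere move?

2.2

The red sphere moved from about (4.7, 4.9) to (3.4, 3.1), a distance of √(1.3² + 1.8²) ≈ 2.2.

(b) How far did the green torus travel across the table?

1.1

From (2.7, 5.3) to (2.6, 6.4), the green torus covered √(0.1² + 1.1²) ≈ 1.1 units.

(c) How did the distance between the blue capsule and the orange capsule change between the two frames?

+1.7

Before: roughly 4.5 units apart; after: 6.2. That's 1.7 units further apart.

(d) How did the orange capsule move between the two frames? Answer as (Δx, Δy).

(0.9, 0.8)

From the two frames, the orange capsule sits at roughly (6.9, 4.6) before and (7.8, 5.4) after.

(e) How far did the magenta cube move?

0.8

From (7.5, 2.8) to (6.9, 3.4), the magenta cube covered √(0.6² + 0.6²) ≈ 0.8 units.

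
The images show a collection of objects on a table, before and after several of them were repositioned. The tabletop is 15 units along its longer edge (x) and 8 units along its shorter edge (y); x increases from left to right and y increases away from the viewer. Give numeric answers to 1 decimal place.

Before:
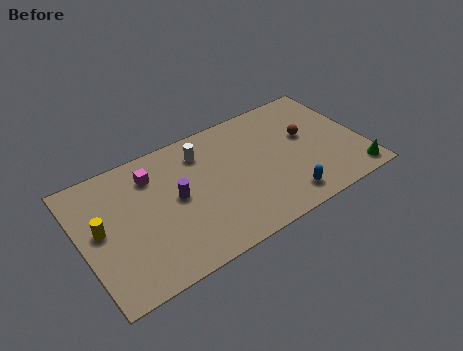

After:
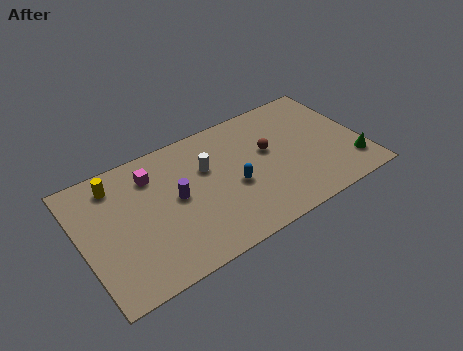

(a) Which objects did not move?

the purple cylinder and the magenta cube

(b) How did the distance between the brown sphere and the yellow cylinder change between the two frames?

-3.0

The distance was about 11.2 in the first image and 8.2 in the second, so they moved 3.0 units closer together.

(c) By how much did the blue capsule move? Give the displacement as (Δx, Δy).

(-2.4, 2.1)

From the two frames, the blue capsule sits at roughly (10.4, 1.3) before and (8.0, 3.4) after.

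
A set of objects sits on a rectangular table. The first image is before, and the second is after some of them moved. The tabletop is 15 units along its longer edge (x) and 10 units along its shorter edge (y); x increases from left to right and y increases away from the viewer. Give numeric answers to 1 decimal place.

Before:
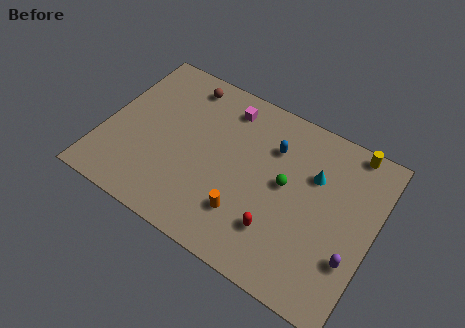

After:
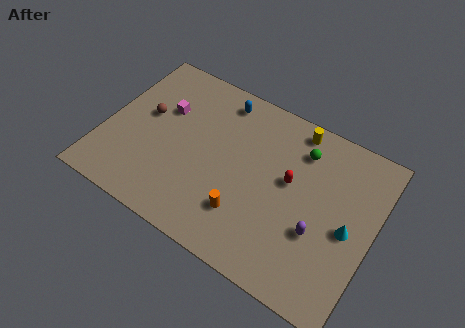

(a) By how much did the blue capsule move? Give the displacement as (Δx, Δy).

(-3.2, 1.4)

The blue capsule was at about (9.1, 7.2) and moved to about (5.9, 8.6).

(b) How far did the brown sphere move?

3.4

From (3.8, 8.6) to (2.1, 5.7), the brown sphere covered √(1.7² + 2.9²) ≈ 3.4 units.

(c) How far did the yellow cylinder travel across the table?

3.1

The yellow cylinder moved from about (13.2, 9.2) to (10.1, 8.9), a distance of √(3.1² + 0.3²) ≈ 3.1.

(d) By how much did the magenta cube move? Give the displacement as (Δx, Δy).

(-3.3, -1.8)

From the two frames, the magenta cube sits at roughly (6.3, 8.3) before and (3.0, 6.5) after.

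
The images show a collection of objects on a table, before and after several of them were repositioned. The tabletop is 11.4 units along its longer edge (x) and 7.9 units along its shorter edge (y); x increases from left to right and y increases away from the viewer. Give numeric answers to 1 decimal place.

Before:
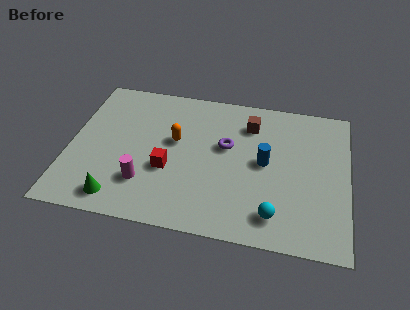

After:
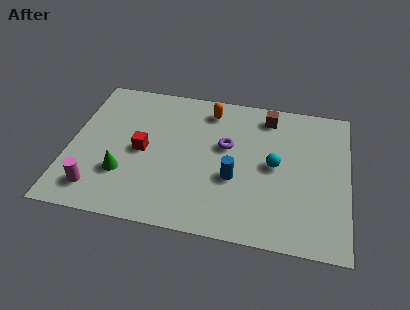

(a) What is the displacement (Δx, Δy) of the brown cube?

(0.7, 0.6)

From the two frames, the brown cube sits at roughly (7.3, 6.1) before and (8.0, 6.7) after.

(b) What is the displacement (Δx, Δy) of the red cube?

(-1.1, 0.8)

The red cube started near (4.1, 3.0) and ended near (3.0, 3.8).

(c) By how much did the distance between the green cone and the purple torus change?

-0.8

They were about 5.5 units apart before and 4.7 after — 0.8 units closer together.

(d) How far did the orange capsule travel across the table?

2.4

From (4.3, 4.6) to (5.6, 6.6), the orange capsule covered √(1.3² + 2.0²) ≈ 2.4 units.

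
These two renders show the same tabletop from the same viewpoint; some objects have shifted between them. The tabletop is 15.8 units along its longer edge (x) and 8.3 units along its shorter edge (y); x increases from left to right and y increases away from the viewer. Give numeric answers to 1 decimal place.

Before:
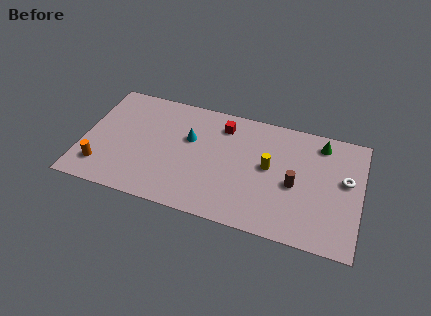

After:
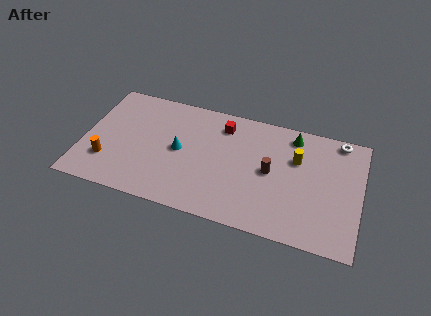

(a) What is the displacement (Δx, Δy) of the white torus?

(-0.5, 2.7)

From the two frames, the white torus sits at roughly (14.9, 4.8) before and (14.4, 7.5) after.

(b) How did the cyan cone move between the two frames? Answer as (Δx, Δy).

(-0.5, -1.0)

The cyan cone was at about (6.0, 5.2) and moved to about (5.5, 4.2).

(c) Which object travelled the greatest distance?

the white torus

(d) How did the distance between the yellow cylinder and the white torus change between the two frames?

-1.3

They were about 4.3 units apart before and 3.0 after — 1.3 units closer together.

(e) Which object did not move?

the red cube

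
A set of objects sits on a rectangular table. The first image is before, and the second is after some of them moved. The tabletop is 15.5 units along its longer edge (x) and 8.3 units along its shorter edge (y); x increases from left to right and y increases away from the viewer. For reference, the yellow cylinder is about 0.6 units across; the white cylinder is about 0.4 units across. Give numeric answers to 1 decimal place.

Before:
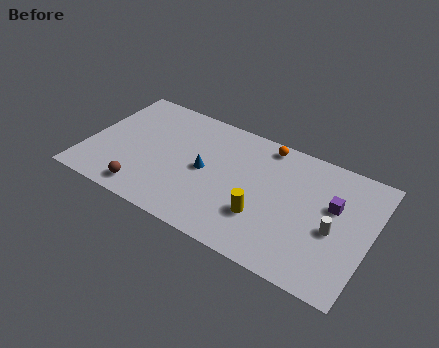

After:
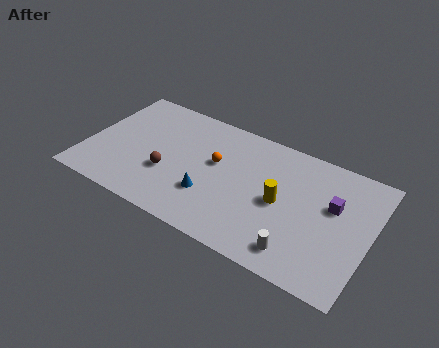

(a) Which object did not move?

the purple cube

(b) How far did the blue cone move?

1.6

The blue cone moved from about (6.5, 4.1) to (7.0, 2.6), a distance of √(0.5² + 1.5²) ≈ 1.6.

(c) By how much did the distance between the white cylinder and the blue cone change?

-2.0

Before: roughly 7.1 units apart; after: 5.1. That's 2.0 units closer together.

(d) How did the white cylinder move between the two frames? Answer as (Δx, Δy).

(-1.6, -2.2)

From the two frames, the white cylinder sits at roughly (13.6, 3.6) before and (12.0, 1.4) after.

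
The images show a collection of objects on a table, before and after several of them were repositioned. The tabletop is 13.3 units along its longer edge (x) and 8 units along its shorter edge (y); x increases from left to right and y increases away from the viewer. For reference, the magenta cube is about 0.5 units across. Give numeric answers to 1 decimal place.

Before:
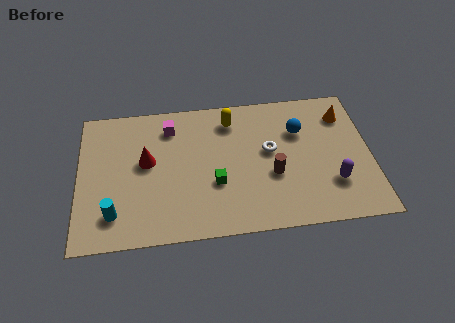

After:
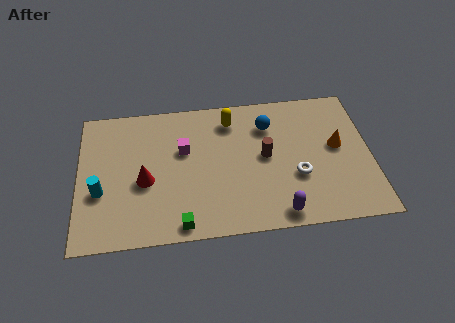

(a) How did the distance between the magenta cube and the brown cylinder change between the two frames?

-1.9

The distance was about 5.7 in the first image and 3.8 in the second, so they moved 1.9 units closer together.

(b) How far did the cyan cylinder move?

1.4

The cyan cylinder moved from about (1.6, 1.7) to (1.0, 3.0), a distance of √(0.6² + 1.3²) ≈ 1.4.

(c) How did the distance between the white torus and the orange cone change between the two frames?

-1.5

They were about 3.9 units apart before and 2.4 after — 1.5 units closer together.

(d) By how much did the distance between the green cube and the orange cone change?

+1.2

They were about 6.8 units apart before and 8.0 after — 1.2 units further apart.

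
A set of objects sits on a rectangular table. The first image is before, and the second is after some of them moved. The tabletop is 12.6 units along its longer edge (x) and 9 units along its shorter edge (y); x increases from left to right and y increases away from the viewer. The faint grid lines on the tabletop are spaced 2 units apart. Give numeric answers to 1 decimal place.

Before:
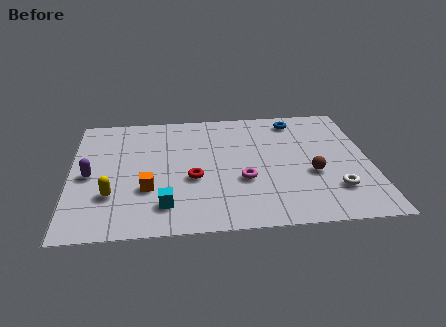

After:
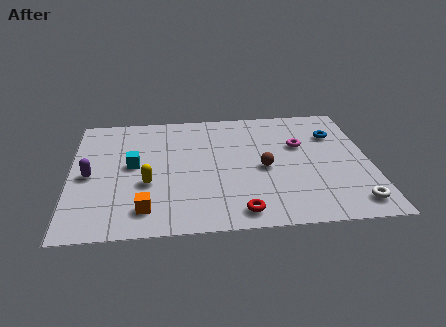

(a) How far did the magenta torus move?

3.5

From (7.2, 3.3) to (9.7, 5.7), the magenta torus covered √(2.5² + 2.4²) ≈ 3.5 units.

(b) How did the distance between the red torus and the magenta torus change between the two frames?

+3.2

They were about 2.1 units apart before and 5.3 after — 3.2 units further apart.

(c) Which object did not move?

the purple capsule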